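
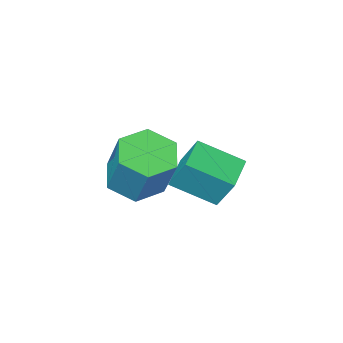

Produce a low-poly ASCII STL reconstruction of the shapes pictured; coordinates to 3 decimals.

solid 
facet normal -0.065 -0.490 -0.869
outer loop
vertex 3.253 -3.394 1.541
vertex 2.831 -2.809 1.243
vertex 3.608 -2.8 1.18
endloop
endfacet
facet normal 0.888 -0.426 0.173
outer loop
vertex 3.253 -3.394 1.541
vertex 3.608 -2.8 1.18
vertex 3.351 -2.655 2.854
endloop
endfacet
facet normal 0.888 -0.426 0.173
outer loop
vertex 3.351 -2.655 2.854
vertex 3.608 -2.8 1.18
vertex 3.706 -2.061 2.493
endloop
endfacet
facet normal 0.065 0.489 0.870
outer loop
vertex 3.351 -2.655 2.854
vertex 3.706 -2.061 2.493
vertex 2.929 -2.071 2.557
endloop
endfacet
facet normal -0.065 -0.489 -0.870
outer loop
vertex 3.608 -2.8 1.18
vertex 2.831 -2.809 1.243
vertex 3.186 -2.216 0.883
endloop
endfacet
facet normal 0.838 0.446 -0.314
outer loop
vertex 3.608 -2.8 1.18
vertex 3.186 -2.216 0.883
vertex 3.706 -2.061 2.493
endloop
endfacet
facet normal 0.838 0.446 -0.314
outer loop
vertex 3.706 -2.061 2.493
vertex 3.186 -2.216 0.883
vertex 3.284 -1.477 2.196
endloop
endfacet
facet normal 0.065 0.489 0.870
outer loop
vertex 3.706 -2.061 2.493
vertex 3.284 -1.477 2.196
vertex 2.929 -2.071 2.557
endloop
endfacet
facet normal -0.065 -0.489 -0.870
outer loop
vertex 3.186 -2.216 0.883
vertex 2.831 -2.809 1.243
vertex 2.409 -2.225 0.946
endloop
endfacet
facet normal -0.050 0.872 -0.487
outer loop
vertex 3.186 -2.216 0.883
vertex 2.409 -2.225 0.946
vertex 3.284 -1.477 2.196
endloop
endfacet
facet normal -0.050 0.872 -0.487
outer loop
vertex 3.284 -1.477 2.196
vertex 2.409 -2.225 0.946
vertex 2.507 -1.486 2.259
endloop
endfacet
facet normal 0.065 0.490 0.869
outer loop
vertex 3.284 -1.477 2.196
vertex 2.507 -1.486 2.259
vertex 2.929 -2.071 2.557
endloop
endfacet
facet normal -0.065 -0.489 -0.870
outer loop
vertex 2.409 -2.225 0.946
vertex 2.831 -2.809 1.243
vertex 2.054 -2.819 1.307
endloop
endfacet
facet normal -0.888 0.426 -0.173
outer loop
vertex 2.409 -2.225 0.946
vertex 2.054 -2.819 1.307
vertex 2.507 -1.486 2.259
endloop
endfacet
facet normal -0.888 0.426 -0.173
outer loop
vertex 2.507 -1.486 2.259
vertex 2.054 -2.819 1.307
vertex 2.152 -2.08 2.62
endloop
endfacet
facet normal 0.065 0.490 0.869
outer loop
vertex 2.507 -1.486 2.259
vertex 2.152 -2.08 2.62
vertex 2.929 -2.071 2.557
endloop
endfacet
facet normal -0.065 -0.489 -0.870
outer loop
vertex 2.054 -2.819 1.307
vertex 2.831 -2.809 1.243
vertex 2.476 -3.403 1.604
endloop
endfacet
facet normal -0.838 -0.446 0.314
outer loop
vertex 2.054 -2.819 1.307
vertex 2.476 -3.403 1.604
vertex 2.152 -2.08 2.62
endloop
endfacet
facet normal -0.838 -0.446 0.314
outer loop
vertex 2.152 -2.08 2.62
vertex 2.476 -3.403 1.604
vertex 2.574 -2.664 2.917
endloop
endfacet
facet normal 0.065 0.489 0.870
outer loop
vertex 2.152 -2.08 2.62
vertex 2.574 -2.664 2.917
vertex 2.929 -2.071 2.557
endloop
endfacet
facet normal -0.065 -0.490 -0.869
outer loop
vertex 2.476 -3.403 1.604
vertex 2.831 -2.809 1.243
vertex 3.253 -3.394 1.541
endloop
endfacet
facet normal 0.050 -0.872 0.487
outer loop
vertex 2.476 -3.403 1.604
vertex 3.253 -3.394 1.541
vertex 2.574 -2.664 2.917
endloop
endfacet
facet normal 0.050 -0.872 0.487
outer loop
vertex 2.574 -2.664 2.917
vertex 3.253 -3.394 1.541
vertex 3.351 -2.655 2.854
endloop
endfacet
facet normal 0.065 0.489 0.870
outer loop
vertex 2.574 -2.664 2.917
vertex 3.351 -2.655 2.854
vertex 2.929 -2.071 2.557
endloop
endfacet
facet normal -0.742 -0.628 0.235
outer loop
vertex 0.606 -3.589 1.321
vertex -0.274 -2.771 0.728
vertex 0.757 -4.13 0.352
endloop
endfacet
facet normal 0.657 -0.610 0.443
outer loop
vertex 1.514 -3.489 0.112
vertex 0.606 -3.589 1.321
vertex 0.757 -4.13 0.352
endloop
endfacet
facet normal -0.742 -0.628 0.234
outer loop
vertex 0.757 -4.13 0.352
vertex -0.274 -2.771 0.728
vertex -0.123 -3.311 -0.242
endloop
endfacet
facet normal 0.135 -0.483 -0.865
outer loop
vertex -0.123 -3.311 -0.242
vertex 1.514 -3.489 0.112
vertex 0.757 -4.13 0.352
endloop
endfacet
facet normal -0.134 0.483 0.865
outer loop
vertex 0.606 -3.589 1.321
vertex 0.483 -2.13 0.488
vertex -0.274 -2.771 0.728
endloop
endfacet
facet normal 0.656 -0.611 0.442
outer loop
vertex 1.363 -2.949 1.082
vertex 0.606 -3.589 1.321
vertex 1.514 -3.489 0.112
endloop
endfacet
facet normal -0.135 0.483 0.865
outer loop
vertex 1.363 -2.949 1.082
vertex 0.483 -2.13 0.488
vertex 0.606 -3.589 1.321
endloop
endfacet
facet normal -0.657 0.610 -0.442
outer loop
vertex -0.274 -2.771 0.728
vertex 0.483 -2.13 0.488
vertex -0.123 -3.311 -0.242
endloop
endfacet
facet normal 0.135 -0.483 -0.865
outer loop
vertex 0.634 -2.671 -0.481
vertex 1.514 -3.489 0.112
vertex -0.123 -3.311 -0.242
endloop
endfacet
facet normal -0.656 0.611 -0.443
outer loop
vertex -0.123 -3.311 -0.242
vertex 0.483 -2.13 0.488
vertex 0.634 -2.671 -0.481
endloop
endfacet
facet normal 0.742 0.628 -0.234
outer loop
vertex 0.634 -2.671 -0.481
vertex 1.363 -2.949 1.082
vertex 1.514 -3.489 0.112
endloop
endfacet
facet normal 0.742 0.628 -0.235
outer loop
vertex 0.483 -2.13 0.488
vertex 1.363 -2.949 1.082
vertex 0.634 -2.671 -0.481
endloop
endfacet

endsolid


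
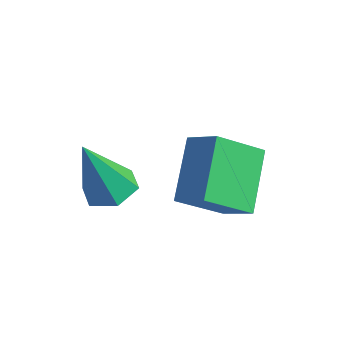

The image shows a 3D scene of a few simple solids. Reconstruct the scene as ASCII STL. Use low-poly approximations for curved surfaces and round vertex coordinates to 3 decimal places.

solid 
facet normal -0.018 0.394 -0.919
outer loop
vertex -2.988 -1.816 0.559
vertex -3.609 -2.284 0.371
vertex -3.735 -1.559 0.684
endloop
endfacet
facet normal 0.345 0.695 0.631
outer loop
vertex -2.988 -1.816 0.559
vertex -3.735 -1.559 0.684
vertex -3.571 -3.116 2.309
endloop
endfacet
facet normal -0.018 0.394 -0.919
outer loop
vertex -3.735 -1.559 0.684
vertex -3.609 -2.284 0.371
vertex -4.356 -2.026 0.496
endloop
endfacet
facet normal -0.592 0.551 0.588
outer loop
vertex -3.735 -1.559 0.684
vertex -4.356 -2.026 0.496
vertex -3.571 -3.116 2.309
endloop
endfacet
facet normal -0.017 0.395 -0.919
outer loop
vertex -4.356 -2.026 0.496
vertex -3.609 -2.284 0.371
vertex -4.23 -2.751 0.182
endloop
endfacet
facet normal -0.932 -0.267 0.243
outer loop
vertex -4.356 -2.026 0.496
vertex -4.23 -2.751 0.182
vertex -3.571 -3.116 2.309
endloop
endfacet
facet normal -0.017 0.395 -0.919
outer loop
vertex -4.23 -2.751 0.182
vertex -3.609 -2.284 0.371
vertex -3.483 -3.009 0.057
endloop
endfacet
facet normal -0.335 -0.941 -0.058
outer loop
vertex -4.23 -2.751 0.182
vertex -3.483 -3.009 0.057
vertex -3.571 -3.116 2.309
endloop
endfacet
facet normal -0.017 0.395 -0.919
outer loop
vertex -3.483 -3.009 0.057
vertex -3.609 -2.284 0.371
vertex -2.862 -2.542 0.246
endloop
endfacet
facet normal 0.604 -0.797 -0.014
outer loop
vertex -3.483 -3.009 0.057
vertex -2.862 -2.542 0.246
vertex -3.571 -3.116 2.309
endloop
endfacet
facet normal -0.018 0.393 -0.919
outer loop
vertex -2.862 -2.542 0.246
vertex -3.609 -2.284 0.371
vertex -2.988 -1.816 0.559
endloop
endfacet
facet normal 0.944 0.021 0.330
outer loop
vertex -2.862 -2.542 0.246
vertex -2.988 -1.816 0.559
vertex -3.571 -3.116 2.309
endloop
endfacet
facet normal -0.865 -0.225 -0.448
outer loop
vertex -2.201 -0.874 2.567
vertex -2.057 0.512 1.593
vertex -1.217 -1.936 1.202
endloop
endfacet
facet normal -0.085 -0.815 0.573
outer loop
vertex -0.283 -1.692 1.687
vertex -2.201 -0.874 2.567
vertex -1.217 -1.936 1.202
endloop
endfacet
facet normal -0.865 -0.225 -0.448
outer loop
vertex -1.217 -1.936 1.202
vertex -2.057 0.512 1.593
vertex -1.073 -0.55 0.228
endloop
endfacet
facet normal 0.495 -0.533 -0.686
outer loop
vertex -1.073 -0.55 0.228
vertex -0.283 -1.692 1.687
vertex -1.217 -1.936 1.202
endloop
endfacet
facet normal -0.495 0.533 0.686
outer loop
vertex -2.201 -0.874 2.567
vertex -1.123 0.756 2.078
vertex -2.057 0.512 1.593
endloop
endfacet
facet normal -0.085 -0.815 0.573
outer loop
vertex -1.267 -0.63 3.052
vertex -2.201 -0.874 2.567
vertex -0.283 -1.692 1.687
endloop
endfacet
facet normal -0.495 0.533 0.686
outer loop
vertex -1.267 -0.63 3.052
vertex -1.123 0.756 2.078
vertex -2.201 -0.874 2.567
endloop
endfacet
facet normal 0.085 0.815 -0.573
outer loop
vertex -2.057 0.512 1.593
vertex -1.123 0.756 2.078
vertex -1.073 -0.55 0.228
endloop
endfacet
facet normal 0.495 -0.533 -0.686
outer loop
vertex -0.139 -0.306 0.713
vertex -0.283 -1.692 1.687
vertex -1.073 -0.55 0.228
endloop
endfacet
facet normal 0.085 0.815 -0.573
outer loop
vertex -1.073 -0.55 0.228
vertex -1.123 0.756 2.078
vertex -0.139 -0.306 0.713
endloop
endfacet
facet normal 0.865 0.225 0.448
outer loop
vertex -0.139 -0.306 0.713
vertex -1.267 -0.63 3.052
vertex -0.283 -1.692 1.687
endloop
endfacet
facet normal 0.865 0.225 0.448
outer loop
vertex -1.123 0.756 2.078
vertex -1.267 -0.63 3.052
vertex -0.139 -0.306 0.713
endloop
endfacet

endsolid


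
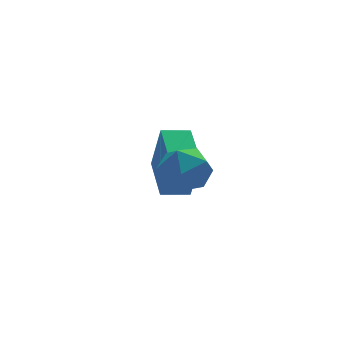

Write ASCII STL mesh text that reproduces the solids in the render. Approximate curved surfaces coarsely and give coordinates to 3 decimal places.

solid 
facet normal -0.715 0.699 -0.025
outer loop
vertex 1.46 0.774 0.279
vertex 0.995 0.328 1.11
vertex 1.721 1.075 1.252
endloop
endfacet
facet normal -0.097 0.958 -0.270
outer loop
vertex 1.46 0.774 0.279
vertex 1.721 1.075 1.252
vertex 2.468 0.945 0.524
endloop
endfacet
facet normal 0.106 0.556 -0.825
outer loop
vertex 1.46 0.774 0.279
vertex 2.468 0.945 0.524
vertex 2.204 0.117 -0.068
endloop
endfacet
facet normal -0.387 0.049 -0.921
outer loop
vertex 1.46 0.774 0.279
vertex 2.204 0.117 -0.068
vertex 1.294 -0.264 0.294
endloop
endfacet
facet normal -0.894 0.137 -0.427
outer loop
vertex 1.46 0.774 0.279
vertex 1.294 -0.264 0.294
vertex 0.995 0.328 1.11
endloop
endfacet
facet normal 0.393 0.887 0.245
outer loop
vertex 2.468 0.945 0.524
vertex 1.721 1.075 1.252
vertex 2.626 0.604 1.506
endloop
endfacet
facet normal -0.607 0.468 0.642
outer loop
vertex 1.721 1.075 1.252
vertex 0.995 0.328 1.11
vertex 1.716 0.223 1.868
endloop
endfacet
facet normal -0.897 -0.441 -0.009
outer loop
vertex 0.995 0.328 1.11
vertex 1.294 -0.264 0.294
vertex 1.452 -0.605 1.276
endloop
endfacet
facet normal -0.077 -0.584 -0.808
outer loop
vertex 1.294 -0.264 0.294
vertex 2.204 0.117 -0.068
vertex 2.199 -0.735 0.548
endloop
endfacet
facet normal 0.720 0.237 -0.652
outer loop
vertex 2.204 0.117 -0.068
vertex 2.468 0.945 0.524
vertex 2.925 0.012 0.69
endloop
endfacet
facet normal 0.387 -0.049 0.921
outer loop
vertex 2.46 -0.434 1.521
vertex 2.626 0.604 1.506
vertex 1.716 0.223 1.868
endloop
endfacet
facet normal -0.106 -0.556 0.825
outer loop
vertex 2.46 -0.434 1.521
vertex 1.716 0.223 1.868
vertex 1.452 -0.605 1.276
endloop
endfacet
facet normal 0.097 -0.958 0.270
outer loop
vertex 2.46 -0.434 1.521
vertex 1.452 -0.605 1.276
vertex 2.199 -0.735 0.548
endloop
endfacet
facet normal 0.715 -0.699 0.025
outer loop
vertex 2.46 -0.434 1.521
vertex 2.199 -0.735 0.548
vertex 2.925 0.012 0.69
endloop
endfacet
facet normal 0.894 -0.137 0.427
outer loop
vertex 2.46 -0.434 1.521
vertex 2.925 0.012 0.69
vertex 2.626 0.604 1.506
endloop
endfacet
facet normal 0.077 0.584 0.808
outer loop
vertex 1.716 0.223 1.868
vertex 2.626 0.604 1.506
vertex 1.721 1.075 1.252
endloop
endfacet
facet normal -0.720 -0.237 0.652
outer loop
vertex 1.452 -0.605 1.276
vertex 1.716 0.223 1.868
vertex 0.995 0.328 1.11
endloop
endfacet
facet normal -0.393 -0.887 -0.245
outer loop
vertex 2.199 -0.735 0.548
vertex 1.452 -0.605 1.276
vertex 1.294 -0.264 0.294
endloop
endfacet
facet normal 0.607 -0.468 -0.642
outer loop
vertex 2.925 0.012 0.69
vertex 2.199 -0.735 0.548
vertex 2.204 0.117 -0.068
endloop
endfacet
facet normal 0.897 0.441 0.009
outer loop
vertex 2.626 0.604 1.506
vertex 2.925 0.012 0.69
vertex 2.468 0.945 0.524
endloop
endfacet
facet normal -0.961 0.242 0.135
outer loop
vertex 2.637 2.665 -0.319
vertex 3.15 4.481 0.083
vertex 2.483 3.142 -2.276
endloop
endfacet
facet normal -0.266 -0.941 -0.209
outer loop
vertex 3.53 2.879 -2.423
vertex 2.637 2.665 -0.319
vertex 2.483 3.142 -2.276
endloop
endfacet
facet normal -0.961 0.241 0.135
outer loop
vertex 2.483 3.142 -2.276
vertex 3.15 4.481 0.083
vertex 2.995 4.958 -1.874
endloop
endfacet
facet normal -0.077 0.236 -0.969
outer loop
vertex 2.995 4.958 -1.874
vertex 3.53 2.879 -2.423
vertex 2.483 3.142 -2.276
endloop
endfacet
facet normal 0.077 -0.236 0.969
outer loop
vertex 2.637 2.665 -0.319
vertex 4.197 4.218 -0.064
vertex 3.15 4.481 0.083
endloop
endfacet
facet normal -0.265 -0.941 -0.208
outer loop
vertex 3.685 2.402 -0.466
vertex 2.637 2.665 -0.319
vertex 3.53 2.879 -2.423
endloop
endfacet
facet normal 0.077 -0.236 0.969
outer loop
vertex 3.685 2.402 -0.466
vertex 4.197 4.218 -0.064
vertex 2.637 2.665 -0.319
endloop
endfacet
facet normal 0.266 0.941 0.208
outer loop
vertex 3.15 4.481 0.083
vertex 4.197 4.218 -0.064
vertex 2.995 4.958 -1.874
endloop
endfacet
facet normal -0.077 0.236 -0.969
outer loop
vertex 4.043 4.695 -2.021
vertex 3.53 2.879 -2.423
vertex 2.995 4.958 -1.874
endloop
endfacet
facet normal 0.265 0.941 0.209
outer loop
vertex 2.995 4.958 -1.874
vertex 4.197 4.218 -0.064
vertex 4.043 4.695 -2.021
endloop
endfacet
facet normal 0.961 -0.242 -0.135
outer loop
vertex 4.043 4.695 -2.021
vertex 3.685 2.402 -0.466
vertex 3.53 2.879 -2.423
endloop
endfacet
facet normal 0.961 -0.241 -0.134
outer loop
vertex 4.197 4.218 -0.064
vertex 3.685 2.402 -0.466
vertex 4.043 4.695 -2.021
endloop
endfacet

endsolid


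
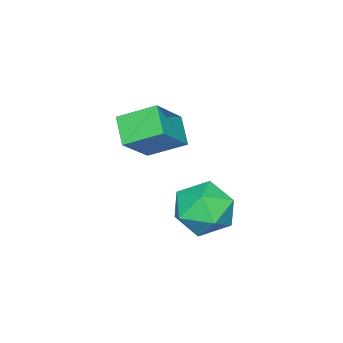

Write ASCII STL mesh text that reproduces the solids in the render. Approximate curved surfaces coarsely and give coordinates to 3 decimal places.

solid 
facet normal -0.769 0.375 0.517
outer loop
vertex -4.757 2.044 -1.312
vertex -4.311 1.622 -0.343
vertex -4.031 2.677 -0.691
endloop
endfacet
facet normal -0.629 0.776 -0.056
outer loop
vertex -4.757 2.044 -1.312
vertex -4.031 2.677 -0.691
vertex -3.947 2.663 -1.834
endloop
endfacet
facet normal -0.684 0.360 -0.634
outer loop
vertex -4.757 2.044 -1.312
vertex -3.947 2.663 -1.834
vertex -4.174 1.599 -2.193
endloop
endfacet
facet normal -0.859 -0.297 -0.418
outer loop
vertex -4.757 2.044 -1.312
vertex -4.174 1.599 -2.193
vertex -4.4 0.955 -1.272
endloop
endfacet
facet normal -0.911 -0.288 0.294
outer loop
vertex -4.757 2.044 -1.312
vertex -4.4 0.955 -1.272
vertex -4.311 1.622 -0.343
endloop
endfacet
facet normal 0.046 0.999 -0.009
outer loop
vertex -3.947 2.663 -1.834
vertex -4.031 2.677 -0.691
vertex -3.0 2.625 -1.188
endloop
endfacet
facet normal -0.180 0.351 0.919
outer loop
vertex -4.031 2.677 -0.691
vertex -4.311 1.622 -0.343
vertex -3.226 1.981 -0.267
endloop
endfacet
facet normal -0.409 -0.722 0.558
outer loop
vertex -4.311 1.622 -0.343
vertex -4.4 0.955 -1.272
vertex -3.453 0.917 -0.626
endloop
endfacet
facet normal -0.324 -0.736 -0.594
outer loop
vertex -4.4 0.955 -1.272
vertex -4.174 1.599 -2.193
vertex -3.369 0.903 -1.769
endloop
endfacet
facet normal -0.042 0.327 -0.944
outer loop
vertex -4.174 1.599 -2.193
vertex -3.947 2.663 -1.834
vertex -3.089 1.958 -2.117
endloop
endfacet
facet normal 0.859 0.297 0.418
outer loop
vertex -2.643 1.536 -1.148
vertex -3.0 2.625 -1.188
vertex -3.226 1.981 -0.267
endloop
endfacet
facet normal 0.684 -0.360 0.634
outer loop
vertex -2.643 1.536 -1.148
vertex -3.226 1.981 -0.267
vertex -3.453 0.917 -0.626
endloop
endfacet
facet normal 0.629 -0.776 0.056
outer loop
vertex -2.643 1.536 -1.148
vertex -3.453 0.917 -0.626
vertex -3.369 0.903 -1.769
endloop
endfacet
facet normal 0.769 -0.375 -0.517
outer loop
vertex -2.643 1.536 -1.148
vertex -3.369 0.903 -1.769
vertex -3.089 1.958 -2.117
endloop
endfacet
facet normal 0.911 0.288 -0.294
outer loop
vertex -2.643 1.536 -1.148
vertex -3.089 1.958 -2.117
vertex -3.0 2.625 -1.188
endloop
endfacet
facet normal 0.324 0.736 0.594
outer loop
vertex -3.226 1.981 -0.267
vertex -3.0 2.625 -1.188
vertex -4.031 2.677 -0.691
endloop
endfacet
facet normal 0.042 -0.327 0.944
outer loop
vertex -3.453 0.917 -0.626
vertex -3.226 1.981 -0.267
vertex -4.311 1.622 -0.343
endloop
endfacet
facet normal -0.046 -0.999 0.009
outer loop
vertex -3.369 0.903 -1.769
vertex -3.453 0.917 -0.626
vertex -4.4 0.955 -1.272
endloop
endfacet
facet normal 0.180 -0.351 -0.919
outer loop
vertex -3.089 1.958 -2.117
vertex -3.369 0.903 -1.769
vertex -4.174 1.599 -2.193
endloop
endfacet
facet normal 0.409 0.722 -0.558
outer loop
vertex -3.0 2.625 -1.188
vertex -3.089 1.958 -2.117
vertex -3.947 2.663 -1.834
endloop
endfacet
facet normal -0.564 -0.582 0.586
outer loop
vertex -3.531 0.135 3.078
vertex -4.835 0.197 1.883
vertex -2.991 -1.043 2.428
endloop
endfacet
facet normal 0.737 -0.035 0.675
outer loop
vertex -2.325 -0.357 1.737
vertex -3.531 0.135 3.078
vertex -2.991 -1.043 2.428
endloop
endfacet
facet normal -0.564 -0.582 0.586
outer loop
vertex -2.991 -1.043 2.428
vertex -4.835 0.197 1.883
vertex -4.295 -0.981 1.233
endloop
endfacet
facet normal 0.372 -0.813 -0.448
outer loop
vertex -4.295 -0.981 1.233
vertex -2.325 -0.357 1.737
vertex -2.991 -1.043 2.428
endloop
endfacet
facet normal -0.372 0.813 0.448
outer loop
vertex -3.531 0.135 3.078
vertex -4.169 0.883 1.192
vertex -4.835 0.197 1.883
endloop
endfacet
facet normal 0.737 -0.035 0.675
outer loop
vertex -2.865 0.821 2.387
vertex -3.531 0.135 3.078
vertex -2.325 -0.357 1.737
endloop
endfacet
facet normal -0.372 0.813 0.448
outer loop
vertex -2.865 0.821 2.387
vertex -4.169 0.883 1.192
vertex -3.531 0.135 3.078
endloop
endfacet
facet normal -0.737 0.035 -0.675
outer loop
vertex -4.835 0.197 1.883
vertex -4.169 0.883 1.192
vertex -4.295 -0.981 1.233
endloop
endfacet
facet normal 0.372 -0.813 -0.448
outer loop
vertex -3.629 -0.295 0.542
vertex -2.325 -0.357 1.737
vertex -4.295 -0.981 1.233
endloop
endfacet
facet normal -0.737 0.035 -0.675
outer loop
vertex -4.295 -0.981 1.233
vertex -4.169 0.883 1.192
vertex -3.629 -0.295 0.542
endloop
endfacet
facet normal 0.564 0.582 -0.586
outer loop
vertex -3.629 -0.295 0.542
vertex -2.865 0.821 2.387
vertex -2.325 -0.357 1.737
endloop
endfacet
facet normal 0.564 0.582 -0.586
outer loop
vertex -4.169 0.883 1.192
vertex -2.865 0.821 2.387
vertex -3.629 -0.295 0.542
endloop
endfacet

endsolid


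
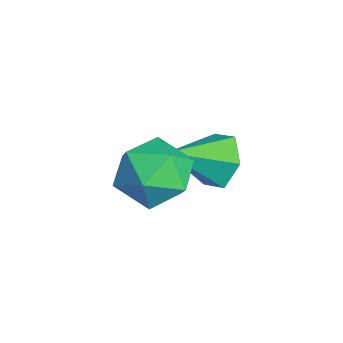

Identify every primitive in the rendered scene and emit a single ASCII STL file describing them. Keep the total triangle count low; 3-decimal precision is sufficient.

solid 
facet normal -0.426 0.810 -0.402
outer loop
vertex 1.807 3.208 -0.737
vertex 0.768 2.906 -0.245
vertex 1.527 3.6 0.349
endloop
endfacet
facet normal 0.265 0.927 -0.266
outer loop
vertex 1.807 3.208 -0.737
vertex 1.527 3.6 0.349
vertex 2.629 3.219 0.12
endloop
endfacet
facet normal 0.645 0.441 -0.624
outer loop
vertex 1.807 3.208 -0.737
vertex 2.629 3.219 0.12
vertex 2.551 2.29 -0.616
endloop
endfacet
facet normal 0.189 0.024 -0.982
outer loop
vertex 1.807 3.208 -0.737
vertex 2.551 2.29 -0.616
vertex 1.401 2.096 -0.842
endloop
endfacet
facet normal -0.473 0.252 -0.844
outer loop
vertex 1.807 3.208 -0.737
vertex 1.401 2.096 -0.842
vertex 0.768 2.906 -0.245
endloop
endfacet
facet normal 0.374 0.821 0.431
outer loop
vertex 2.629 3.219 0.12
vertex 1.527 3.6 0.349
vertex 2.099 2.924 1.142
endloop
endfacet
facet normal -0.745 0.633 0.212
outer loop
vertex 1.527 3.6 0.349
vertex 0.768 2.906 -0.245
vertex 0.949 2.73 0.916
endloop
endfacet
facet normal -0.821 -0.270 -0.504
outer loop
vertex 0.768 2.906 -0.245
vertex 1.401 2.096 -0.842
vertex 0.871 1.801 0.18
endloop
endfacet
facet normal 0.251 -0.640 -0.726
outer loop
vertex 1.401 2.096 -0.842
vertex 2.551 2.29 -0.616
vertex 1.973 1.42 -0.049
endloop
endfacet
facet normal 0.988 0.035 -0.149
outer loop
vertex 2.551 2.29 -0.616
vertex 2.629 3.219 0.12
vertex 2.732 2.114 0.545
endloop
endfacet
facet normal -0.189 -0.024 0.982
outer loop
vertex 1.693 1.812 1.037
vertex 2.099 2.924 1.142
vertex 0.949 2.73 0.916
endloop
endfacet
facet normal -0.645 -0.441 0.624
outer loop
vertex 1.693 1.812 1.037
vertex 0.949 2.73 0.916
vertex 0.871 1.801 0.18
endloop
endfacet
facet normal -0.265 -0.927 0.266
outer loop
vertex 1.693 1.812 1.037
vertex 0.871 1.801 0.18
vertex 1.973 1.42 -0.049
endloop
endfacet
facet normal 0.426 -0.810 0.402
outer loop
vertex 1.693 1.812 1.037
vertex 1.973 1.42 -0.049
vertex 2.732 2.114 0.545
endloop
endfacet
facet normal 0.473 -0.252 0.844
outer loop
vertex 1.693 1.812 1.037
vertex 2.732 2.114 0.545
vertex 2.099 2.924 1.142
endloop
endfacet
facet normal -0.251 0.640 0.726
outer loop
vertex 0.949 2.73 0.916
vertex 2.099 2.924 1.142
vertex 1.527 3.6 0.349
endloop
endfacet
facet normal -0.988 -0.035 0.149
outer loop
vertex 0.871 1.801 0.18
vertex 0.949 2.73 0.916
vertex 0.768 2.906 -0.245
endloop
endfacet
facet normal -0.374 -0.821 -0.431
outer loop
vertex 1.973 1.42 -0.049
vertex 0.871 1.801 0.18
vertex 1.401 2.096 -0.842
endloop
endfacet
facet normal 0.745 -0.633 -0.212
outer loop
vertex 2.732 2.114 0.545
vertex 1.973 1.42 -0.049
vertex 2.551 2.29 -0.616
endloop
endfacet
facet normal 0.821 0.270 0.504
outer loop
vertex 2.099 2.924 1.142
vertex 2.732 2.114 0.545
vertex 2.629 3.219 0.12
endloop
endfacet
facet normal -0.216 0.854 -0.474
outer loop
vertex 0.051 4.661 -2.239
vertex -0.845 4.668 -1.817
vertex -0.082 5.111 -1.367
endloop
endfacet
facet normal 0.966 -0.138 0.218
outer loop
vertex 0.051 4.661 -2.239
vertex -0.082 5.111 -1.367
vertex -0.455 3.132 -0.963
endloop
endfacet
facet normal -0.216 0.853 -0.474
outer loop
vertex -0.082 5.111 -1.367
vertex -0.845 4.668 -1.817
vertex -0.978 5.119 -0.945
endloop
endfacet
facet normal 0.425 0.104 0.899
outer loop
vertex -0.082 5.111 -1.367
vertex -0.978 5.119 -0.945
vertex -0.455 3.132 -0.963
endloop
endfacet
facet normal -0.217 0.853 -0.474
outer loop
vertex -0.978 5.119 -0.945
vertex -0.845 4.668 -1.817
vertex -1.74 4.675 -1.395
endloop
endfacet
facet normal -0.449 -0.126 0.885
outer loop
vertex -0.978 5.119 -0.945
vertex -1.74 4.675 -1.395
vertex -0.455 3.132 -0.963
endloop
endfacet
facet normal -0.217 0.854 -0.474
outer loop
vertex -1.74 4.675 -1.395
vertex -0.845 4.668 -1.817
vertex -1.607 4.225 -2.267
endloop
endfacet
facet normal -0.780 -0.597 0.189
outer loop
vertex -1.74 4.675 -1.395
vertex -1.607 4.225 -2.267
vertex -0.455 3.132 -0.963
endloop
endfacet
facet normal -0.216 0.853 -0.475
outer loop
vertex -1.607 4.225 -2.267
vertex -0.845 4.668 -1.817
vertex -0.712 4.217 -2.688
endloop
endfacet
facet normal -0.239 -0.838 -0.491
outer loop
vertex -1.607 4.225 -2.267
vertex -0.712 4.217 -2.688
vertex -0.455 3.132 -0.963
endloop
endfacet
facet normal -0.217 0.853 -0.475
outer loop
vertex -0.712 4.217 -2.688
vertex -0.845 4.668 -1.817
vertex 0.051 4.661 -2.239
endloop
endfacet
facet normal 0.635 -0.608 -0.477
outer loop
vertex -0.712 4.217 -2.688
vertex 0.051 4.661 -2.239
vertex -0.455 3.132 -0.963
endloop
endfacet

endsolid


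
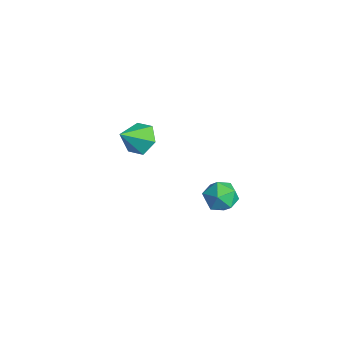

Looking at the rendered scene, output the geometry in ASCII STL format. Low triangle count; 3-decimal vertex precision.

solid 
facet normal -0.230 0.752 -0.618
outer loop
vertex -1.759 -2.244 2.022
vertex -2.602 -2.716 1.762
vertex -2.602 -2.081 2.535
endloop
endfacet
facet normal 0.537 0.199 0.820
outer loop
vertex -1.759 -2.244 2.022
vertex -2.602 -2.081 2.535
vertex -2.238 -3.904 2.738
endloop
endfacet
facet normal -0.230 0.752 -0.618
outer loop
vertex -2.602 -2.081 2.535
vertex -2.602 -2.716 1.762
vertex -3.445 -2.553 2.275
endloop
endfacet
facet normal -0.316 0.042 0.948
outer loop
vertex -2.602 -2.081 2.535
vertex -3.445 -2.553 2.275
vertex -2.238 -3.904 2.738
endloop
endfacet
facet normal -0.230 0.752 -0.617
outer loop
vertex -3.445 -2.553 2.275
vertex -2.602 -2.716 1.762
vertex -3.445 -3.187 1.502
endloop
endfacet
facet normal -0.743 -0.518 0.425
outer loop
vertex -3.445 -2.553 2.275
vertex -3.445 -3.187 1.502
vertex -2.238 -3.904 2.738
endloop
endfacet
facet normal -0.230 0.752 -0.617
outer loop
vertex -3.445 -3.187 1.502
vertex -2.602 -2.716 1.762
vertex -2.602 -3.35 0.989
endloop
endfacet
facet normal -0.316 -0.921 -0.226
outer loop
vertex -3.445 -3.187 1.502
vertex -2.602 -3.35 0.989
vertex -2.238 -3.904 2.738
endloop
endfacet
facet normal -0.230 0.752 -0.617
outer loop
vertex -2.602 -3.35 0.989
vertex -2.602 -2.716 1.762
vertex -1.759 -2.879 1.249
endloop
endfacet
facet normal 0.537 -0.766 -0.354
outer loop
vertex -2.602 -3.35 0.989
vertex -1.759 -2.879 1.249
vertex -2.238 -3.904 2.738
endloop
endfacet
facet normal -0.230 0.752 -0.618
outer loop
vertex -1.759 -2.879 1.249
vertex -2.602 -2.716 1.762
vertex -1.759 -2.244 2.022
endloop
endfacet
facet normal 0.964 -0.205 0.169
outer loop
vertex -1.759 -2.879 1.249
vertex -1.759 -2.244 2.022
vertex -2.238 -3.904 2.738
endloop
endfacet
facet normal 0.081 0.949 0.305
outer loop
vertex 3.84 -0.203 1.661
vertex 3.154 -0.353 2.311
vertex 4.071 -0.505 2.539
endloop
endfacet
facet normal 0.705 0.707 0.057
outer loop
vertex 3.84 -0.203 1.661
vertex 4.071 -0.505 2.539
vertex 4.508 -0.879 1.775
endloop
endfacet
facet normal 0.609 0.498 -0.617
outer loop
vertex 3.84 -0.203 1.661
vertex 4.508 -0.879 1.775
vertex 3.862 -0.958 1.074
endloop
endfacet
facet normal -0.075 0.611 -0.788
outer loop
vertex 3.84 -0.203 1.661
vertex 3.862 -0.958 1.074
vertex 3.025 -0.634 1.405
endloop
endfacet
facet normal -0.402 0.889 -0.219
outer loop
vertex 3.84 -0.203 1.661
vertex 3.025 -0.634 1.405
vertex 3.154 -0.353 2.311
endloop
endfacet
facet normal 0.887 0.134 0.442
outer loop
vertex 4.508 -0.879 1.775
vertex 4.071 -0.505 2.539
vertex 4.235 -1.446 2.495
endloop
endfacet
facet normal -0.122 0.525 0.842
outer loop
vertex 4.071 -0.505 2.539
vertex 3.154 -0.353 2.311
vertex 3.398 -1.122 2.826
endloop
endfacet
facet normal -0.903 0.429 -0.005
outer loop
vertex 3.154 -0.353 2.311
vertex 3.025 -0.634 1.405
vertex 2.752 -1.201 2.125
endloop
endfacet
facet normal -0.375 -0.022 -0.927
outer loop
vertex 3.025 -0.634 1.405
vertex 3.862 -0.958 1.074
vertex 3.189 -1.575 1.361
endloop
endfacet
facet normal 0.731 -0.204 -0.651
outer loop
vertex 3.862 -0.958 1.074
vertex 4.508 -0.879 1.775
vertex 4.106 -1.727 1.589
endloop
endfacet
facet normal 0.075 -0.611 0.788
outer loop
vertex 3.42 -1.877 2.239
vertex 4.235 -1.446 2.495
vertex 3.398 -1.122 2.826
endloop
endfacet
facet normal -0.609 -0.498 0.617
outer loop
vertex 3.42 -1.877 2.239
vertex 3.398 -1.122 2.826
vertex 2.752 -1.201 2.125
endloop
endfacet
facet normal -0.705 -0.707 -0.057
outer loop
vertex 3.42 -1.877 2.239
vertex 2.752 -1.201 2.125
vertex 3.189 -1.575 1.361
endloop
endfacet
facet normal -0.081 -0.949 -0.305
outer loop
vertex 3.42 -1.877 2.239
vertex 3.189 -1.575 1.361
vertex 4.106 -1.727 1.589
endloop
endfacet
facet normal 0.402 -0.889 0.219
outer loop
vertex 3.42 -1.877 2.239
vertex 4.106 -1.727 1.589
vertex 4.235 -1.446 2.495
endloop
endfacet
facet normal 0.375 0.022 0.927
outer loop
vertex 3.398 -1.122 2.826
vertex 4.235 -1.446 2.495
vertex 4.071 -0.505 2.539
endloop
endfacet
facet normal -0.731 0.204 0.651
outer loop
vertex 2.752 -1.201 2.125
vertex 3.398 -1.122 2.826
vertex 3.154 -0.353 2.311
endloop
endfacet
facet normal -0.887 -0.134 -0.442
outer loop
vertex 3.189 -1.575 1.361
vertex 2.752 -1.201 2.125
vertex 3.025 -0.634 1.405
endloop
endfacet
facet normal 0.122 -0.525 -0.842
outer loop
vertex 4.106 -1.727 1.589
vertex 3.189 -1.575 1.361
vertex 3.862 -0.958 1.074
endloop
endfacet
facet normal 0.903 -0.429 0.005
outer loop
vertex 4.235 -1.446 2.495
vertex 4.106 -1.727 1.589
vertex 4.508 -0.879 1.775
endloop
endfacet

endsolid


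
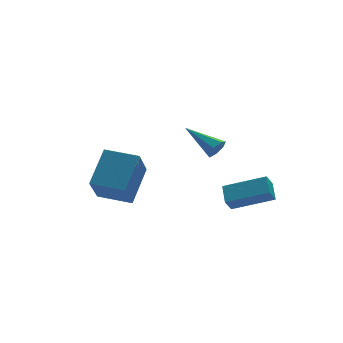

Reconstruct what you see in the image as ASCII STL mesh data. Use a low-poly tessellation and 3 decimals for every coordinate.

solid 
facet normal 0.446 -0.789 -0.422
outer loop
vertex 0.24 -3.209 0.742
vertex -0.217 -3.29 0.411
vertex 0.246 -2.973 0.307
endloop
endfacet
facet normal 0.742 0.585 0.327
outer loop
vertex 0.24 -3.209 0.742
vertex 0.246 -2.973 0.307
vertex -1.043 -1.83 1.189
endloop
endfacet
facet normal 0.447 -0.790 -0.419
outer loop
vertex 0.246 -2.973 0.307
vertex -0.217 -3.29 0.411
vertex -0.096 -2.977 -0.05
endloop
endfacet
facet normal 0.426 0.803 -0.417
outer loop
vertex 0.246 -2.973 0.307
vertex -0.096 -2.977 -0.05
vertex -1.043 -1.83 1.189
endloop
endfacet
facet normal 0.446 -0.791 -0.420
outer loop
vertex -0.096 -2.977 -0.05
vertex -0.217 -3.29 0.411
vertex -0.529 -3.216 -0.06
endloop
endfacet
facet normal -0.300 0.575 -0.761
outer loop
vertex -0.096 -2.977 -0.05
vertex -0.529 -3.216 -0.06
vertex -1.043 -1.83 1.189
endloop
endfacet
facet normal 0.448 -0.789 -0.420
outer loop
vertex -0.529 -3.216 -0.06
vertex -0.217 -3.29 0.411
vertex -0.726 -3.511 0.284
endloop
endfacet
facet normal -0.891 0.073 -0.448
outer loop
vertex -0.529 -3.216 -0.06
vertex -0.726 -3.511 0.284
vertex -1.043 -1.83 1.189
endloop
endfacet
facet normal 0.448 -0.789 -0.421
outer loop
vertex -0.726 -3.511 0.284
vertex -0.217 -3.29 0.411
vertex -0.54 -3.64 0.724
endloop
endfacet
facet normal -0.902 -0.324 0.286
outer loop
vertex -0.726 -3.511 0.284
vertex -0.54 -3.64 0.724
vertex -1.043 -1.83 1.189
endloop
endfacet
facet normal 0.447 -0.789 -0.421
outer loop
vertex -0.54 -3.64 0.724
vertex -0.217 -3.29 0.411
vertex -0.11 -3.505 0.928
endloop
endfacet
facet normal -0.323 -0.319 0.891
outer loop
vertex -0.54 -3.64 0.724
vertex -0.11 -3.505 0.928
vertex -1.043 -1.83 1.189
endloop
endfacet
facet normal 0.445 -0.791 -0.421
outer loop
vertex -0.11 -3.505 0.928
vertex -0.217 -3.29 0.411
vertex 0.24 -3.209 0.742
endloop
endfacet
facet normal 0.409 0.087 0.908
outer loop
vertex -0.11 -3.505 0.928
vertex 0.24 -3.209 0.742
vertex -1.043 -1.83 1.189
endloop
endfacet
facet normal -0.378 -0.509 0.773
outer loop
vertex -2.692 -0.63 -0.803
vertex -3.918 0.481 -0.67
vertex -3.853 -1.755 -2.111
endloop
endfacet
facet normal 0.739 -0.669 -0.080
outer loop
vertex -3.102 -0.741 -3.65
vertex -2.692 -0.63 -0.803
vertex -3.853 -1.755 -2.111
endloop
endfacet
facet normal -0.377 -0.509 0.773
outer loop
vertex -3.853 -1.755 -2.111
vertex -3.918 0.481 -0.67
vertex -5.08 -0.644 -1.978
endloop
endfacet
facet normal -0.558 -0.541 -0.629
outer loop
vertex -5.08 -0.644 -1.978
vertex -3.102 -0.741 -3.65
vertex -3.853 -1.755 -2.111
endloop
endfacet
facet normal 0.558 0.541 0.629
outer loop
vertex -2.692 -0.63 -0.803
vertex -3.167 1.495 -2.209
vertex -3.918 0.481 -0.67
endloop
endfacet
facet normal 0.738 -0.669 -0.080
outer loop
vertex -1.94 0.384 -2.342
vertex -2.692 -0.63 -0.803
vertex -3.102 -0.741 -3.65
endloop
endfacet
facet normal 0.558 0.541 0.629
outer loop
vertex -1.94 0.384 -2.342
vertex -3.167 1.495 -2.209
vertex -2.692 -0.63 -0.803
endloop
endfacet
facet normal -0.739 0.669 0.081
outer loop
vertex -3.918 0.481 -0.67
vertex -3.167 1.495 -2.209
vertex -5.08 -0.644 -1.978
endloop
endfacet
facet normal -0.558 -0.541 -0.629
outer loop
vertex -4.328 0.37 -3.517
vertex -3.102 -0.741 -3.65
vertex -5.08 -0.644 -1.978
endloop
endfacet
facet normal -0.739 0.669 0.080
outer loop
vertex -5.08 -0.644 -1.978
vertex -3.167 1.495 -2.209
vertex -4.328 0.37 -3.517
endloop
endfacet
facet normal 0.378 0.509 -0.773
outer loop
vertex -4.328 0.37 -3.517
vertex -1.94 0.384 -2.342
vertex -3.102 -0.741 -3.65
endloop
endfacet
facet normal 0.377 0.509 -0.773
outer loop
vertex -3.167 1.495 -2.209
vertex -1.94 0.384 -2.342
vertex -4.328 0.37 -3.517
endloop
endfacet
facet normal -0.815 0.459 -0.353
outer loop
vertex 0.159 -3.087 -2.09
vertex 0.575 -2.852 -2.744
vertex -0.118 -3.952 -2.576
endloop
endfacet
facet normal -0.513 -0.290 0.808
outer loop
vertex 1.545 -4.888 -1.856
vertex 0.159 -3.087 -2.09
vertex -0.118 -3.952 -2.576
endloop
endfacet
facet normal -0.815 0.459 -0.353
outer loop
vertex -0.118 -3.952 -2.576
vertex 0.575 -2.852 -2.744
vertex 0.298 -3.717 -3.23
endloop
endfacet
facet normal -0.268 -0.840 -0.472
outer loop
vertex 0.298 -3.717 -3.23
vertex 1.545 -4.888 -1.856
vertex -0.118 -3.952 -2.576
endloop
endfacet
facet normal 0.268 0.840 0.472
outer loop
vertex 0.159 -3.087 -2.09
vertex 2.238 -3.788 -2.024
vertex 0.575 -2.852 -2.744
endloop
endfacet
facet normal -0.513 -0.290 0.808
outer loop
vertex 1.822 -4.023 -1.37
vertex 0.159 -3.087 -2.09
vertex 1.545 -4.888 -1.856
endloop
endfacet
facet normal 0.268 0.840 0.472
outer loop
vertex 1.822 -4.023 -1.37
vertex 2.238 -3.788 -2.024
vertex 0.159 -3.087 -2.09
endloop
endfacet
facet normal 0.513 0.290 -0.808
outer loop
vertex 0.575 -2.852 -2.744
vertex 2.238 -3.788 -2.024
vertex 0.298 -3.717 -3.23
endloop
endfacet
facet normal -0.268 -0.840 -0.472
outer loop
vertex 1.961 -4.653 -2.51
vertex 1.545 -4.888 -1.856
vertex 0.298 -3.717 -3.23
endloop
endfacet
facet normal 0.513 0.290 -0.808
outer loop
vertex 0.298 -3.717 -3.23
vertex 2.238 -3.788 -2.024
vertex 1.961 -4.653 -2.51
endloop
endfacet
facet normal 0.815 -0.459 0.353
outer loop
vertex 1.961 -4.653 -2.51
vertex 1.822 -4.023 -1.37
vertex 1.545 -4.888 -1.856
endloop
endfacet
facet normal 0.815 -0.459 0.353
outer loop
vertex 2.238 -3.788 -2.024
vertex 1.822 -4.023 -1.37
vertex 1.961 -4.653 -2.51
endloop
endfacet

endsolid


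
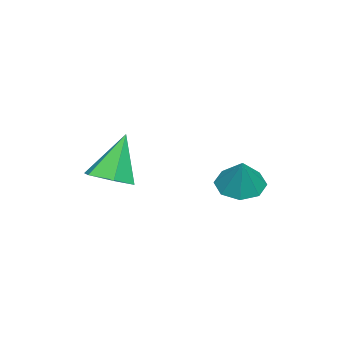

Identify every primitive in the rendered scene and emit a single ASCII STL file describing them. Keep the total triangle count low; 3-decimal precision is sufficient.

solid 
facet normal 0.375 -0.155 -0.914
outer loop
vertex 3.329 -1.795 1.885
vertex 2.627 -1.362 1.524
vertex 3.369 -0.906 1.751
endloop
endfacet
facet normal 0.722 0.071 0.688
outer loop
vertex 3.329 -1.795 1.885
vertex 3.369 -0.906 1.751
vertex 1.893 -1.058 3.316
endloop
endfacet
facet normal 0.375 -0.156 -0.914
outer loop
vertex 3.369 -0.906 1.751
vertex 2.627 -1.362 1.524
vertex 2.667 -0.474 1.389
endloop
endfacet
facet normal 0.327 0.860 0.392
outer loop
vertex 3.369 -0.906 1.751
vertex 2.667 -0.474 1.389
vertex 1.893 -1.058 3.316
endloop
endfacet
facet normal 0.374 -0.156 -0.914
outer loop
vertex 2.667 -0.474 1.389
vertex 2.627 -1.362 1.524
vertex 1.925 -0.93 1.163
endloop
endfacet
facet normal -0.532 0.845 0.042
outer loop
vertex 2.667 -0.474 1.389
vertex 1.925 -0.93 1.163
vertex 1.893 -1.058 3.316
endloop
endfacet
facet normal 0.374 -0.156 -0.914
outer loop
vertex 1.925 -0.93 1.163
vertex 2.627 -1.362 1.524
vertex 1.885 -1.819 1.298
endloop
endfacet
facet normal -0.999 0.043 -0.012
outer loop
vertex 1.925 -0.93 1.163
vertex 1.885 -1.819 1.298
vertex 1.893 -1.058 3.316
endloop
endfacet
facet normal 0.374 -0.156 -0.914
outer loop
vertex 1.885 -1.819 1.298
vertex 2.627 -1.362 1.524
vertex 2.587 -2.251 1.659
endloop
endfacet
facet normal -0.604 -0.745 0.283
outer loop
vertex 1.885 -1.819 1.298
vertex 2.587 -2.251 1.659
vertex 1.893 -1.058 3.316
endloop
endfacet
facet normal 0.374 -0.156 -0.914
outer loop
vertex 2.587 -2.251 1.659
vertex 2.627 -1.362 1.524
vertex 3.329 -1.795 1.885
endloop
endfacet
facet normal 0.256 -0.730 0.633
outer loop
vertex 2.587 -2.251 1.659
vertex 3.329 -1.795 1.885
vertex 1.893 -1.058 3.316
endloop
endfacet
facet normal -0.492 -0.206 -0.846
outer loop
vertex -0.702 2.003 -0.181
vertex -1.44 1.78 0.303
vertex -1.122 2.547 -0.069
endloop
endfacet
facet normal 0.789 0.613 -0.019
outer loop
vertex -0.702 2.003 -0.181
vertex -1.122 2.547 -0.069
vertex -0.72 2.08 1.537
endloop
endfacet
facet normal -0.493 -0.206 -0.846
outer loop
vertex -1.122 2.547 -0.069
vertex -1.44 1.78 0.303
vertex -1.728 2.642 0.261
endloop
endfacet
facet normal 0.261 0.942 0.209
outer loop
vertex -1.122 2.547 -0.069
vertex -1.728 2.642 0.261
vertex -0.72 2.08 1.537
endloop
endfacet
facet normal -0.493 -0.206 -0.845
outer loop
vertex -1.728 2.642 0.261
vertex -1.44 1.78 0.303
vertex -2.165 2.232 0.616
endloop
endfacet
facet normal -0.276 0.780 0.561
outer loop
vertex -1.728 2.642 0.261
vertex -2.165 2.232 0.616
vertex -0.72 2.08 1.537
endloop
endfacet
facet normal -0.493 -0.205 -0.845
outer loop
vertex -2.165 2.232 0.616
vertex -1.44 1.78 0.303
vertex -2.177 1.557 0.787
endloop
endfacet
facet normal -0.508 0.220 0.833
outer loop
vertex -2.165 2.232 0.616
vertex -2.177 1.557 0.787
vertex -0.72 2.08 1.537
endloop
endfacet
facet normal -0.493 -0.206 -0.845
outer loop
vertex -2.177 1.557 0.787
vertex -1.44 1.78 0.303
vertex -1.757 1.012 0.675
endloop
endfacet
facet normal -0.298 -0.407 0.863
outer loop
vertex -2.177 1.557 0.787
vertex -1.757 1.012 0.675
vertex -0.72 2.08 1.537
endloop
endfacet
facet normal -0.493 -0.206 -0.845
outer loop
vertex -1.757 1.012 0.675
vertex -1.44 1.78 0.303
vertex -1.151 0.918 0.344
endloop
endfacet
facet normal 0.232 -0.737 0.634
outer loop
vertex -1.757 1.012 0.675
vertex -1.151 0.918 0.344
vertex -0.72 2.08 1.537
endloop
endfacet
facet normal -0.492 -0.205 -0.846
outer loop
vertex -1.151 0.918 0.344
vertex -1.44 1.78 0.303
vertex -0.714 1.328 -0.01
endloop
endfacet
facet normal 0.768 -0.575 0.282
outer loop
vertex -1.151 0.918 0.344
vertex -0.714 1.328 -0.01
vertex -0.72 2.08 1.537
endloop
endfacet
facet normal -0.493 -0.205 -0.846
outer loop
vertex -0.714 1.328 -0.01
vertex -1.44 1.78 0.303
vertex -0.702 2.003 -0.181
endloop
endfacet
facet normal 1.000 -0.015 0.011
outer loop
vertex -0.714 1.328 -0.01
vertex -0.702 2.003 -0.181
vertex -0.72 2.08 1.537
endloop
endfacet

endsolid


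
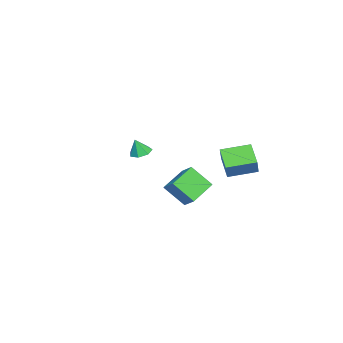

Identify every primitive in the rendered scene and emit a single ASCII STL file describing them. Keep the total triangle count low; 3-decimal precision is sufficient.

solid 
facet normal -0.742 -0.444 0.502
outer loop
vertex -3.139 2.534 2.101
vertex -3.856 4.079 2.406
vertex -3.761 2.443 1.102
endloop
endfacet
facet normal 0.414 -0.893 -0.176
outer loop
vertex -2.624 3.121 0.334
vertex -3.139 2.534 2.101
vertex -3.761 2.443 1.102
endloop
endfacet
facet normal -0.743 -0.443 0.502
outer loop
vertex -3.761 2.443 1.102
vertex -3.856 4.079 2.406
vertex -4.477 3.988 1.407
endloop
endfacet
facet normal -0.526 -0.077 -0.847
outer loop
vertex -4.477 3.988 1.407
vertex -2.624 3.121 0.334
vertex -3.761 2.443 1.102
endloop
endfacet
facet normal 0.526 0.077 0.847
outer loop
vertex -3.139 2.534 2.101
vertex -2.719 4.757 1.638
vertex -3.856 4.079 2.406
endloop
endfacet
facet normal 0.414 -0.893 -0.176
outer loop
vertex -2.003 3.212 1.333
vertex -3.139 2.534 2.101
vertex -2.624 3.121 0.334
endloop
endfacet
facet normal 0.527 0.077 0.847
outer loop
vertex -2.003 3.212 1.333
vertex -2.719 4.757 1.638
vertex -3.139 2.534 2.101
endloop
endfacet
facet normal -0.414 0.893 0.176
outer loop
vertex -3.856 4.079 2.406
vertex -2.719 4.757 1.638
vertex -4.477 3.988 1.407
endloop
endfacet
facet normal -0.526 -0.077 -0.847
outer loop
vertex -3.341 4.666 0.639
vertex -2.624 3.121 0.334
vertex -4.477 3.988 1.407
endloop
endfacet
facet normal -0.414 0.893 0.176
outer loop
vertex -4.477 3.988 1.407
vertex -2.719 4.757 1.638
vertex -3.341 4.666 0.639
endloop
endfacet
facet normal 0.742 0.444 -0.502
outer loop
vertex -3.341 4.666 0.639
vertex -2.003 3.212 1.333
vertex -2.624 3.121 0.334
endloop
endfacet
facet normal 0.742 0.443 -0.503
outer loop
vertex -2.719 4.757 1.638
vertex -2.003 3.212 1.333
vertex -3.341 4.666 0.639
endloop
endfacet
facet normal -0.490 -0.634 -0.599
outer loop
vertex 3.864 1.659 2.402
vertex 2.435 2.194 3.004
vertex 3.805 2.76 1.285
endloop
endfacet
facet normal 0.871 -0.326 -0.368
outer loop
vertex 4.305 3.406 1.896
vertex 3.864 1.659 2.402
vertex 3.805 2.76 1.285
endloop
endfacet
facet normal -0.490 -0.633 -0.599
outer loop
vertex 3.805 2.76 1.285
vertex 2.435 2.194 3.004
vertex 2.377 3.295 1.887
endloop
endfacet
facet normal -0.037 0.702 -0.712
outer loop
vertex 2.377 3.295 1.887
vertex 4.305 3.406 1.896
vertex 3.805 2.76 1.285
endloop
endfacet
facet normal 0.037 -0.702 0.712
outer loop
vertex 3.864 1.659 2.402
vertex 2.935 2.84 3.615
vertex 2.435 2.194 3.004
endloop
endfacet
facet normal 0.871 -0.326 -0.367
outer loop
vertex 4.363 2.305 3.013
vertex 3.864 1.659 2.402
vertex 4.305 3.406 1.896
endloop
endfacet
facet normal 0.037 -0.702 0.712
outer loop
vertex 4.363 2.305 3.013
vertex 2.935 2.84 3.615
vertex 3.864 1.659 2.402
endloop
endfacet
facet normal -0.871 0.327 0.367
outer loop
vertex 2.435 2.194 3.004
vertex 2.935 2.84 3.615
vertex 2.377 3.295 1.887
endloop
endfacet
facet normal -0.037 0.702 -0.712
outer loop
vertex 2.876 3.941 2.498
vertex 4.305 3.406 1.896
vertex 2.377 3.295 1.887
endloop
endfacet
facet normal -0.871 0.326 0.367
outer loop
vertex 2.377 3.295 1.887
vertex 2.935 2.84 3.615
vertex 2.876 3.941 2.498
endloop
endfacet
facet normal 0.490 0.634 0.599
outer loop
vertex 2.876 3.941 2.498
vertex 4.363 2.305 3.013
vertex 4.305 3.406 1.896
endloop
endfacet
facet normal 0.490 0.634 0.599
outer loop
vertex 2.935 2.84 3.615
vertex 4.363 2.305 3.013
vertex 2.876 3.941 2.498
endloop
endfacet
facet normal -0.198 0.256 -0.946
outer loop
vertex -2.839 -1.454 1.289
vertex -3.215 -2.004 1.219
vertex -3.401 -1.394 1.423
endloop
endfacet
facet normal 0.234 0.708 0.666
outer loop
vertex -2.839 -1.454 1.289
vertex -3.401 -1.394 1.423
vertex -3.005 -2.276 2.221
endloop
endfacet
facet normal -0.197 0.256 -0.946
outer loop
vertex -3.401 -1.394 1.423
vertex -3.215 -2.004 1.219
vertex -3.823 -1.793 1.403
endloop
endfacet
facet normal -0.474 0.464 0.748
outer loop
vertex -3.401 -1.394 1.423
vertex -3.823 -1.793 1.403
vertex -3.005 -2.276 2.221
endloop
endfacet
facet normal -0.197 0.257 -0.946
outer loop
vertex -3.823 -1.793 1.403
vertex -3.215 -2.004 1.219
vertex -3.787 -2.351 1.244
endloop
endfacet
facet normal -0.752 -0.225 0.619
outer loop
vertex -3.823 -1.793 1.403
vertex -3.787 -2.351 1.244
vertex -3.005 -2.276 2.221
endloop
endfacet
facet normal -0.197 0.257 -0.946
outer loop
vertex -3.787 -2.351 1.244
vertex -3.215 -2.004 1.219
vertex -3.32 -2.648 1.066
endloop
endfacet
facet normal -0.390 -0.840 0.377
outer loop
vertex -3.787 -2.351 1.244
vertex -3.32 -2.648 1.066
vertex -3.005 -2.276 2.221
endloop
endfacet
facet normal -0.198 0.257 -0.946
outer loop
vertex -3.32 -2.648 1.066
vertex -3.215 -2.004 1.219
vertex -2.774 -2.46 1.003
endloop
endfacet
facet normal 0.340 -0.918 0.203
outer loop
vertex -3.32 -2.648 1.066
vertex -2.774 -2.46 1.003
vertex -3.005 -2.276 2.221
endloop
endfacet
facet normal -0.198 0.257 -0.946
outer loop
vertex -2.774 -2.46 1.003
vertex -3.215 -2.004 1.219
vertex -2.559 -1.929 1.102
endloop
endfacet
facet normal 0.887 -0.402 0.229
outer loop
vertex -2.774 -2.46 1.003
vertex -2.559 -1.929 1.102
vertex -3.005 -2.276 2.221
endloop
endfacet
facet normal -0.198 0.256 -0.946
outer loop
vertex -2.559 -1.929 1.102
vertex -3.215 -2.004 1.219
vertex -2.839 -1.454 1.289
endloop
endfacet
facet normal 0.840 0.324 0.435
outer loop
vertex -2.559 -1.929 1.102
vertex -2.839 -1.454 1.289
vertex -3.005 -2.276 2.221
endloop
endfacet

endsolid


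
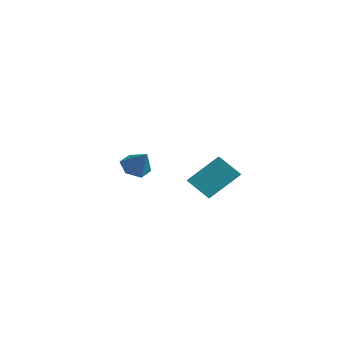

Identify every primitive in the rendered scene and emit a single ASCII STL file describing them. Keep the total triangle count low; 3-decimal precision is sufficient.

solid 
facet normal -0.662 0.023 -0.749
outer loop
vertex -2.04 -1.722 2.168
vertex -2.423 -2.335 2.488
vertex -2.623 -1.597 2.687
endloop
endfacet
facet normal 0.420 0.869 0.262
outer loop
vertex -2.04 -1.722 2.168
vertex -2.623 -1.597 2.687
vertex -1.537 -2.365 3.492
endloop
endfacet
facet normal -0.661 0.023 -0.750
outer loop
vertex -2.623 -1.597 2.687
vertex -2.423 -2.335 2.488
vertex -3.006 -2.209 3.006
endloop
endfacet
facet normal -0.209 0.552 0.808
outer loop
vertex -2.623 -1.597 2.687
vertex -3.006 -2.209 3.006
vertex -1.537 -2.365 3.492
endloop
endfacet
facet normal -0.661 0.023 -0.750
outer loop
vertex -3.006 -2.209 3.006
vertex -2.423 -2.335 2.488
vertex -2.806 -2.947 2.807
endloop
endfacet
facet normal -0.328 -0.328 0.886
outer loop
vertex -3.006 -2.209 3.006
vertex -2.806 -2.947 2.807
vertex -1.537 -2.365 3.492
endloop
endfacet
facet normal -0.661 0.023 -0.750
outer loop
vertex -2.806 -2.947 2.807
vertex -2.423 -2.335 2.488
vertex -2.223 -3.073 2.289
endloop
endfacet
facet normal 0.181 -0.889 0.420
outer loop
vertex -2.806 -2.947 2.807
vertex -2.223 -3.073 2.289
vertex -1.537 -2.365 3.492
endloop
endfacet
facet normal -0.661 0.023 -0.750
outer loop
vertex -2.223 -3.073 2.289
vertex -2.423 -2.335 2.488
vertex -1.84 -2.46 1.97
endloop
endfacet
facet normal 0.811 -0.572 -0.126
outer loop
vertex -2.223 -3.073 2.289
vertex -1.84 -2.46 1.97
vertex -1.537 -2.365 3.492
endloop
endfacet
facet normal -0.661 0.022 -0.750
outer loop
vertex -1.84 -2.46 1.97
vertex -2.423 -2.335 2.488
vertex -2.04 -1.722 2.168
endloop
endfacet
facet normal 0.930 0.307 -0.204
outer loop
vertex -1.84 -2.46 1.97
vertex -2.04 -1.722 2.168
vertex -1.537 -2.365 3.492
endloop
endfacet
facet normal -0.720 0.607 -0.336
outer loop
vertex 2.581 -1.718 4.275
vertex 3.441 -1.208 3.353
vertex 2.036 -3.057 3.027
endloop
endfacet
facet normal -0.632 -0.375 0.678
outer loop
vertex 2.979 -3.852 3.467
vertex 2.581 -1.718 4.275
vertex 2.036 -3.057 3.027
endloop
endfacet
facet normal -0.720 0.607 -0.336
outer loop
vertex 2.036 -3.057 3.027
vertex 3.441 -1.208 3.353
vertex 2.896 -2.547 2.105
endloop
endfacet
facet normal -0.286 -0.701 -0.654
outer loop
vertex 2.896 -2.547 2.105
vertex 2.979 -3.852 3.467
vertex 2.036 -3.057 3.027
endloop
endfacet
facet normal 0.286 0.701 0.654
outer loop
vertex 2.581 -1.718 4.275
vertex 4.384 -2.003 3.793
vertex 3.441 -1.208 3.353
endloop
endfacet
facet normal -0.632 -0.375 0.678
outer loop
vertex 3.524 -2.513 4.715
vertex 2.581 -1.718 4.275
vertex 2.979 -3.852 3.467
endloop
endfacet
facet normal 0.286 0.701 0.654
outer loop
vertex 3.524 -2.513 4.715
vertex 4.384 -2.003 3.793
vertex 2.581 -1.718 4.275
endloop
endfacet
facet normal 0.632 0.375 -0.678
outer loop
vertex 3.441 -1.208 3.353
vertex 4.384 -2.003 3.793
vertex 2.896 -2.547 2.105
endloop
endfacet
facet normal -0.286 -0.701 -0.654
outer loop
vertex 3.839 -3.342 2.545
vertex 2.979 -3.852 3.467
vertex 2.896 -2.547 2.105
endloop
endfacet
facet normal 0.632 0.375 -0.678
outer loop
vertex 2.896 -2.547 2.105
vertex 4.384 -2.003 3.793
vertex 3.839 -3.342 2.545
endloop
endfacet
facet normal 0.720 -0.607 0.336
outer loop
vertex 3.839 -3.342 2.545
vertex 3.524 -2.513 4.715
vertex 2.979 -3.852 3.467
endloop
endfacet
facet normal 0.720 -0.607 0.336
outer loop
vertex 4.384 -2.003 3.793
vertex 3.524 -2.513 4.715
vertex 3.839 -3.342 2.545
endloop
endfacet

endsolid


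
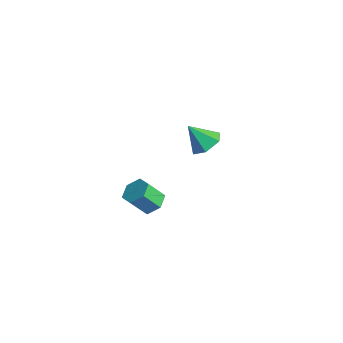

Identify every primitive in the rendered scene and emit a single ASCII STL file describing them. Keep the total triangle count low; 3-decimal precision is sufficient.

solid 
facet normal 0.430 0.442 -0.787
outer loop
vertex -1.607 3.237 -3.927
vertex -2.4 3.821 -4.032
vertex -1.646 4.109 -3.459
endloop
endfacet
facet normal 0.599 -0.358 0.716
outer loop
vertex -1.607 3.237 -3.927
vertex -1.646 4.109 -3.459
vertex -3.1 3.099 -2.748
endloop
endfacet
facet normal 0.429 0.443 -0.787
outer loop
vertex -1.646 4.109 -3.459
vertex -2.4 3.821 -4.032
vertex -2.439 4.692 -3.563
endloop
endfacet
facet normal 0.170 0.392 0.904
outer loop
vertex -1.646 4.109 -3.459
vertex -2.439 4.692 -3.563
vertex -3.1 3.099 -2.748
endloop
endfacet
facet normal 0.429 0.443 -0.787
outer loop
vertex -2.439 4.692 -3.563
vertex -2.4 3.821 -4.032
vertex -3.193 4.404 -4.136
endloop
endfacet
facet normal -0.629 0.545 0.554
outer loop
vertex -2.439 4.692 -3.563
vertex -3.193 4.404 -4.136
vertex -3.1 3.099 -2.748
endloop
endfacet
facet normal 0.429 0.443 -0.787
outer loop
vertex -3.193 4.404 -4.136
vertex -2.4 3.821 -4.032
vertex -3.154 3.532 -4.605
endloop
endfacet
facet normal -0.998 -0.054 0.017
outer loop
vertex -3.193 4.404 -4.136
vertex -3.154 3.532 -4.605
vertex -3.1 3.099 -2.748
endloop
endfacet
facet normal 0.429 0.442 -0.788
outer loop
vertex -3.154 3.532 -4.605
vertex -2.4 3.821 -4.032
vertex -2.361 2.949 -4.5
endloop
endfacet
facet normal -0.569 -0.804 -0.171
outer loop
vertex -3.154 3.532 -4.605
vertex -2.361 2.949 -4.5
vertex -3.1 3.099 -2.748
endloop
endfacet
facet normal 0.430 0.442 -0.787
outer loop
vertex -2.361 2.949 -4.5
vertex -2.4 3.821 -4.032
vertex -1.607 3.237 -3.927
endloop
endfacet
facet normal 0.230 -0.957 0.179
outer loop
vertex -2.361 2.949 -4.5
vertex -1.607 3.237 -3.927
vertex -3.1 3.099 -2.748
endloop
endfacet
facet normal 0.175 0.586 -0.791
outer loop
vertex 2.573 -3.0 -3.017
vertex 2.101 -2.426 -2.696
vertex 2.893 -2.438 -2.53
endloop
endfacet
facet normal 0.902 -0.418 -0.110
outer loop
vertex 2.573 -3.0 -3.017
vertex 2.893 -2.438 -2.53
vertex 2.331 -3.809 -1.926
endloop
endfacet
facet normal 0.901 -0.418 -0.111
outer loop
vertex 2.331 -3.809 -1.926
vertex 2.893 -2.438 -2.53
vertex 2.652 -3.247 -1.438
endloop
endfacet
facet normal -0.175 -0.587 0.791
outer loop
vertex 2.331 -3.809 -1.926
vertex 2.652 -3.247 -1.438
vertex 1.859 -3.234 -1.604
endloop
endfacet
facet normal 0.175 0.586 -0.791
outer loop
vertex 2.893 -2.438 -2.53
vertex 2.101 -2.426 -2.696
vertex 2.421 -1.864 -2.209
endloop
endfacet
facet normal 0.793 0.392 0.466
outer loop
vertex 2.893 -2.438 -2.53
vertex 2.421 -1.864 -2.209
vertex 2.652 -3.247 -1.438
endloop
endfacet
facet normal 0.793 0.392 0.466
outer loop
vertex 2.652 -3.247 -1.438
vertex 2.421 -1.864 -2.209
vertex 2.18 -2.673 -1.117
endloop
endfacet
facet normal -0.175 -0.586 0.791
outer loop
vertex 2.652 -3.247 -1.438
vertex 2.18 -2.673 -1.117
vertex 1.859 -3.234 -1.604
endloop
endfacet
facet normal 0.174 0.586 -0.791
outer loop
vertex 2.421 -1.864 -2.209
vertex 2.101 -2.426 -2.696
vertex 1.629 -1.851 -2.374
endloop
endfacet
facet normal -0.107 0.810 0.577
outer loop
vertex 2.421 -1.864 -2.209
vertex 1.629 -1.851 -2.374
vertex 2.18 -2.673 -1.117
endloop
endfacet
facet normal -0.107 0.810 0.577
outer loop
vertex 2.18 -2.673 -1.117
vertex 1.629 -1.851 -2.374
vertex 1.387 -2.66 -1.283
endloop
endfacet
facet normal -0.175 -0.586 0.791
outer loop
vertex 2.18 -2.673 -1.117
vertex 1.387 -2.66 -1.283
vertex 1.859 -3.234 -1.604
endloop
endfacet
facet normal 0.175 0.587 -0.791
outer loop
vertex 1.629 -1.851 -2.374
vertex 2.101 -2.426 -2.696
vertex 1.308 -2.413 -2.862
endloop
endfacet
facet normal -0.901 0.419 0.111
outer loop
vertex 1.629 -1.851 -2.374
vertex 1.308 -2.413 -2.862
vertex 1.387 -2.66 -1.283
endloop
endfacet
facet normal -0.902 0.418 0.110
outer loop
vertex 1.387 -2.66 -1.283
vertex 1.308 -2.413 -2.862
vertex 1.067 -3.222 -1.77
endloop
endfacet
facet normal -0.175 -0.586 0.791
outer loop
vertex 1.387 -2.66 -1.283
vertex 1.067 -3.222 -1.77
vertex 1.859 -3.234 -1.604
endloop
endfacet
facet normal 0.175 0.586 -0.791
outer loop
vertex 1.308 -2.413 -2.862
vertex 2.101 -2.426 -2.696
vertex 1.78 -2.987 -3.183
endloop
endfacet
facet normal -0.793 -0.392 -0.466
outer loop
vertex 1.308 -2.413 -2.862
vertex 1.78 -2.987 -3.183
vertex 1.067 -3.222 -1.77
endloop
endfacet
facet normal -0.793 -0.392 -0.466
outer loop
vertex 1.067 -3.222 -1.77
vertex 1.78 -2.987 -3.183
vertex 1.539 -3.796 -2.091
endloop
endfacet
facet normal -0.175 -0.586 0.791
outer loop
vertex 1.067 -3.222 -1.77
vertex 1.539 -3.796 -2.091
vertex 1.859 -3.234 -1.604
endloop
endfacet
facet normal 0.175 0.586 -0.791
outer loop
vertex 1.78 -2.987 -3.183
vertex 2.101 -2.426 -2.696
vertex 2.573 -3.0 -3.017
endloop
endfacet
facet normal 0.107 -0.810 -0.576
outer loop
vertex 1.78 -2.987 -3.183
vertex 2.573 -3.0 -3.017
vertex 1.539 -3.796 -2.091
endloop
endfacet
facet normal 0.107 -0.810 -0.577
outer loop
vertex 1.539 -3.796 -2.091
vertex 2.573 -3.0 -3.017
vertex 2.331 -3.809 -1.926
endloop
endfacet
facet normal -0.174 -0.586 0.791
outer loop
vertex 1.539 -3.796 -2.091
vertex 2.331 -3.809 -1.926
vertex 1.859 -3.234 -1.604
endloop
endfacet

endsolid


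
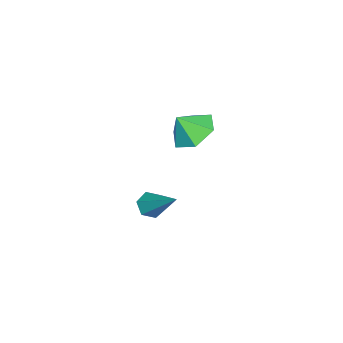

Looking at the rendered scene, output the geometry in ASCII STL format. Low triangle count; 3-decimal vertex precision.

solid 
facet normal -0.342 0.484 -0.805
outer loop
vertex 4.063 0.768 2.786
vertex 3.183 0.354 2.911
vertex 3.387 1.211 3.34
endloop
endfacet
facet normal 0.714 0.294 0.636
outer loop
vertex 4.063 0.768 2.786
vertex 3.387 1.211 3.34
vertex 3.557 -0.174 3.789
endloop
endfacet
facet normal -0.342 0.484 -0.805
outer loop
vertex 3.387 1.211 3.34
vertex 3.183 0.354 2.911
vertex 2.507 0.797 3.465
endloop
endfacet
facet normal -0.009 0.307 0.952
outer loop
vertex 3.387 1.211 3.34
vertex 2.507 0.797 3.465
vertex 3.557 -0.174 3.789
endloop
endfacet
facet normal -0.343 0.484 -0.805
outer loop
vertex 2.507 0.797 3.465
vertex 3.183 0.354 2.911
vertex 2.304 -0.06 3.036
endloop
endfacet
facet normal -0.513 -0.284 0.810
outer loop
vertex 2.507 0.797 3.465
vertex 2.304 -0.06 3.036
vertex 3.557 -0.174 3.789
endloop
endfacet
facet normal -0.342 0.484 -0.805
outer loop
vertex 2.304 -0.06 3.036
vertex 3.183 0.354 2.911
vertex 2.98 -0.504 2.482
endloop
endfacet
facet normal -0.293 -0.888 0.354
outer loop
vertex 2.304 -0.06 3.036
vertex 2.98 -0.504 2.482
vertex 3.557 -0.174 3.789
endloop
endfacet
facet normal -0.342 0.484 -0.806
outer loop
vertex 2.98 -0.504 2.482
vertex 3.183 0.354 2.911
vertex 3.86 -0.09 2.357
endloop
endfacet
facet normal 0.430 -0.902 0.038
outer loop
vertex 2.98 -0.504 2.482
vertex 3.86 -0.09 2.357
vertex 3.557 -0.174 3.789
endloop
endfacet
facet normal -0.342 0.484 -0.806
outer loop
vertex 3.86 -0.09 2.357
vertex 3.183 0.354 2.911
vertex 4.063 0.768 2.786
endloop
endfacet
facet normal 0.934 -0.311 0.179
outer loop
vertex 3.86 -0.09 2.357
vertex 4.063 0.768 2.786
vertex 3.557 -0.174 3.789
endloop
endfacet
facet normal -0.389 -0.649 -0.654
outer loop
vertex 3.322 -1.093 -2.433
vertex 3.052 -1.401 -1.967
vertex 2.751 -0.937 -2.248
endloop
endfacet
facet normal 0.068 0.857 -0.511
outer loop
vertex 3.322 -1.093 -2.433
vertex 2.751 -0.937 -2.248
vertex 3.868 -0.039 -0.593
endloop
endfacet
facet normal -0.388 -0.648 -0.655
outer loop
vertex 2.751 -0.937 -2.248
vertex 3.052 -1.401 -1.967
vertex 2.481 -1.245 -1.783
endloop
endfacet
facet normal -0.690 0.719 0.076
outer loop
vertex 2.751 -0.937 -2.248
vertex 2.481 -1.245 -1.783
vertex 3.868 -0.039 -0.593
endloop
endfacet
facet normal -0.388 -0.648 -0.655
outer loop
vertex 2.481 -1.245 -1.783
vertex 3.052 -1.401 -1.967
vertex 2.782 -1.709 -1.502
endloop
endfacet
facet normal -0.663 0.023 0.749
outer loop
vertex 2.481 -1.245 -1.783
vertex 2.782 -1.709 -1.502
vertex 3.868 -0.039 -0.593
endloop
endfacet
facet normal -0.389 -0.648 -0.655
outer loop
vertex 2.782 -1.709 -1.502
vertex 3.052 -1.401 -1.967
vertex 3.353 -1.865 -1.687
endloop
endfacet
facet normal 0.124 -0.536 0.835
outer loop
vertex 2.782 -1.709 -1.502
vertex 3.353 -1.865 -1.687
vertex 3.868 -0.039 -0.593
endloop
endfacet
facet normal -0.389 -0.648 -0.655
outer loop
vertex 3.353 -1.865 -1.687
vertex 3.052 -1.401 -1.967
vertex 3.623 -1.557 -2.152
endloop
endfacet
facet normal 0.883 -0.398 0.249
outer loop
vertex 3.353 -1.865 -1.687
vertex 3.623 -1.557 -2.152
vertex 3.868 -0.039 -0.593
endloop
endfacet
facet normal -0.389 -0.649 -0.654
outer loop
vertex 3.623 -1.557 -2.152
vertex 3.052 -1.401 -1.967
vertex 3.322 -1.093 -2.433
endloop
endfacet
facet normal 0.855 0.298 -0.424
outer loop
vertex 3.623 -1.557 -2.152
vertex 3.322 -1.093 -2.433
vertex 3.868 -0.039 -0.593
endloop
endfacet

endsolid


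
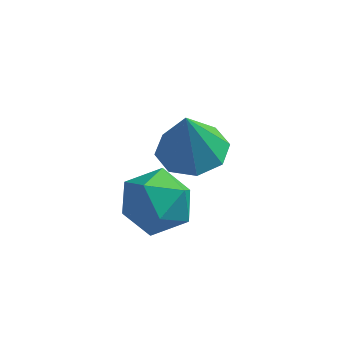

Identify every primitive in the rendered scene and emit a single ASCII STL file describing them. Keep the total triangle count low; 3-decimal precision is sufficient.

solid 
facet normal 0.077 0.164 -0.984
outer loop
vertex 1.213 4.06 -1.808
vertex 0.282 3.781 -1.927
vertex 0.733 4.633 -1.75
endloop
endfacet
facet normal 0.627 0.462 0.627
outer loop
vertex 1.213 4.06 -1.808
vertex 0.733 4.633 -1.75
vertex 0.158 3.519 -0.353
endloop
endfacet
facet normal 0.077 0.164 -0.984
outer loop
vertex 0.733 4.633 -1.75
vertex 0.282 3.781 -1.927
vertex -0.012 4.706 -1.796
endloop
endfacet
facet normal 0.037 0.774 0.632
outer loop
vertex 0.733 4.633 -1.75
vertex -0.012 4.706 -1.796
vertex 0.158 3.519 -0.353
endloop
endfacet
facet normal 0.077 0.164 -0.983
outer loop
vertex -0.012 4.706 -1.796
vertex 0.282 3.781 -1.927
vertex -0.585 4.238 -1.919
endloop
endfacet
facet normal -0.596 0.584 0.551
outer loop
vertex -0.012 4.706 -1.796
vertex -0.585 4.238 -1.919
vertex 0.158 3.519 -0.353
endloop
endfacet
facet normal 0.077 0.163 -0.984
outer loop
vertex -0.585 4.238 -1.919
vertex 0.282 3.781 -1.927
vertex -0.65 3.502 -2.046
endloop
endfacet
facet normal -0.902 0.005 0.431
outer loop
vertex -0.585 4.238 -1.919
vertex -0.65 3.502 -2.046
vertex 0.158 3.519 -0.353
endloop
endfacet
facet normal 0.077 0.164 -0.984
outer loop
vertex -0.65 3.502 -2.046
vertex 0.282 3.781 -1.927
vertex -0.169 2.929 -2.104
endloop
endfacet
facet normal -0.703 -0.624 0.342
outer loop
vertex -0.65 3.502 -2.046
vertex -0.169 2.929 -2.104
vertex 0.158 3.519 -0.353
endloop
endfacet
facet normal 0.077 0.164 -0.984
outer loop
vertex -0.169 2.929 -2.104
vertex 0.282 3.781 -1.927
vertex 0.576 2.855 -2.058
endloop
endfacet
facet normal -0.114 -0.935 0.336
outer loop
vertex -0.169 2.929 -2.104
vertex 0.576 2.855 -2.058
vertex 0.158 3.519 -0.353
endloop
endfacet
facet normal 0.077 0.164 -0.983
outer loop
vertex 0.576 2.855 -2.058
vertex 0.282 3.781 -1.927
vertex 1.148 3.324 -1.935
endloop
endfacet
facet normal 0.521 -0.745 0.418
outer loop
vertex 0.576 2.855 -2.058
vertex 1.148 3.324 -1.935
vertex 0.158 3.519 -0.353
endloop
endfacet
facet normal 0.077 0.163 -0.984
outer loop
vertex 1.148 3.324 -1.935
vertex 0.282 3.781 -1.927
vertex 1.213 4.06 -1.808
endloop
endfacet
facet normal 0.827 -0.166 0.538
outer loop
vertex 1.148 3.324 -1.935
vertex 1.213 4.06 -1.808
vertex 0.158 3.519 -0.353
endloop
endfacet
facet normal -0.480 0.321 0.816
outer loop
vertex -1.041 1.729 -1.474
vertex -0.432 1.142 -0.885
vertex -0.157 2.111 -1.105
endloop
endfacet
facet normal -0.482 0.821 0.306
outer loop
vertex -1.041 1.729 -1.474
vertex -0.157 2.111 -1.105
vertex -0.438 2.308 -2.077
endloop
endfacet
facet normal -0.794 0.543 -0.273
outer loop
vertex -1.041 1.729 -1.474
vertex -0.438 2.308 -2.077
vertex -0.886 1.462 -2.457
endloop
endfacet
facet normal -0.984 -0.127 -0.121
outer loop
vertex -1.041 1.729 -1.474
vertex -0.886 1.462 -2.457
vertex -0.883 0.741 -1.72
endloop
endfacet
facet normal -0.790 -0.264 0.553
outer loop
vertex -1.041 1.729 -1.474
vertex -0.883 0.741 -1.72
vertex -0.432 1.142 -0.885
endloop
endfacet
facet normal 0.196 0.971 0.140
outer loop
vertex -0.438 2.308 -2.077
vertex -0.157 2.111 -1.105
vertex 0.543 2.079 -1.86
endloop
endfacet
facet normal 0.199 0.163 0.966
outer loop
vertex -0.157 2.111 -1.105
vertex -0.432 1.142 -0.885
vertex 0.546 1.358 -1.123
endloop
endfacet
facet normal -0.303 -0.785 0.541
outer loop
vertex -0.432 1.142 -0.885
vertex -0.883 0.741 -1.72
vertex 0.098 0.512 -1.503
endloop
endfacet
facet normal -0.618 -0.563 -0.549
outer loop
vertex -0.883 0.741 -1.72
vertex -0.886 1.462 -2.457
vertex -0.183 0.709 -2.475
endloop
endfacet
facet normal -0.309 0.521 -0.796
outer loop
vertex -0.886 1.462 -2.457
vertex -0.438 2.308 -2.077
vertex 0.092 1.678 -2.695
endloop
endfacet
facet normal 0.984 0.127 0.121
outer loop
vertex 0.701 1.091 -2.106
vertex 0.543 2.079 -1.86
vertex 0.546 1.358 -1.123
endloop
endfacet
facet normal 0.794 -0.543 0.273
outer loop
vertex 0.701 1.091 -2.106
vertex 0.546 1.358 -1.123
vertex 0.098 0.512 -1.503
endloop
endfacet
facet normal 0.482 -0.821 -0.306
outer loop
vertex 0.701 1.091 -2.106
vertex 0.098 0.512 -1.503
vertex -0.183 0.709 -2.475
endloop
endfacet
facet normal 0.480 -0.321 -0.816
outer loop
vertex 0.701 1.091 -2.106
vertex -0.183 0.709 -2.475
vertex 0.092 1.678 -2.695
endloop
endfacet
facet normal 0.790 0.264 -0.553
outer loop
vertex 0.701 1.091 -2.106
vertex 0.092 1.678 -2.695
vertex 0.543 2.079 -1.86
endloop
endfacet
facet normal 0.618 0.563 0.549
outer loop
vertex 0.546 1.358 -1.123
vertex 0.543 2.079 -1.86
vertex -0.157 2.111 -1.105
endloop
endfacet
facet normal 0.309 -0.521 0.796
outer loop
vertex 0.098 0.512 -1.503
vertex 0.546 1.358 -1.123
vertex -0.432 1.142 -0.885
endloop
endfacet
facet normal -0.196 -0.971 -0.140
outer loop
vertex -0.183 0.709 -2.475
vertex 0.098 0.512 -1.503
vertex -0.883 0.741 -1.72
endloop
endfacet
facet normal -0.199 -0.163 -0.966
outer loop
vertex 0.092 1.678 -2.695
vertex -0.183 0.709 -2.475
vertex -0.886 1.462 -2.457
endloop
endfacet
facet normal 0.303 0.785 -0.541
outer loop
vertex 0.543 2.079 -1.86
vertex 0.092 1.678 -2.695
vertex -0.438 2.308 -2.077
endloop
endfacet

endsolid


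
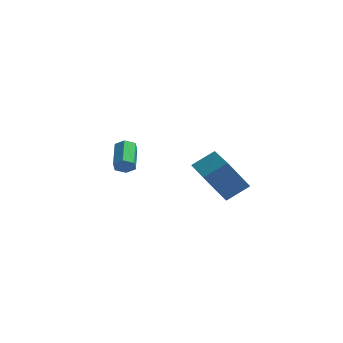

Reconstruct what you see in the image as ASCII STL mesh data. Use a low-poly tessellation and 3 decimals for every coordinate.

solid 
facet normal -0.550 -0.627 -0.552
outer loop
vertex 2.235 1.479 1.46
vertex 0.66 2.994 1.308
vertex 3.06 2.176 -0.152
endloop
endfacet
facet normal 0.719 -0.691 0.069
outer loop
vertex 3.84 3.066 0.632
vertex 2.235 1.479 1.46
vertex 3.06 2.176 -0.152
endloop
endfacet
facet normal -0.550 -0.627 -0.552
outer loop
vertex 3.06 2.176 -0.152
vertex 0.66 2.994 1.308
vertex 1.485 3.69 -0.304
endloop
endfacet
facet normal 0.425 0.359 -0.831
outer loop
vertex 1.485 3.69 -0.304
vertex 3.84 3.066 0.632
vertex 3.06 2.176 -0.152
endloop
endfacet
facet normal -0.425 -0.359 0.831
outer loop
vertex 2.235 1.479 1.46
vertex 1.44 3.884 2.092
vertex 0.66 2.994 1.308
endloop
endfacet
facet normal 0.719 -0.691 0.070
outer loop
vertex 3.015 2.37 2.244
vertex 2.235 1.479 1.46
vertex 3.84 3.066 0.632
endloop
endfacet
facet normal -0.425 -0.359 0.831
outer loop
vertex 3.015 2.37 2.244
vertex 1.44 3.884 2.092
vertex 2.235 1.479 1.46
endloop
endfacet
facet normal -0.719 0.691 -0.069
outer loop
vertex 0.66 2.994 1.308
vertex 1.44 3.884 2.092
vertex 1.485 3.69 -0.304
endloop
endfacet
facet normal 0.425 0.359 -0.831
outer loop
vertex 2.265 4.581 0.48
vertex 3.84 3.066 0.632
vertex 1.485 3.69 -0.304
endloop
endfacet
facet normal -0.720 0.691 -0.069
outer loop
vertex 1.485 3.69 -0.304
vertex 1.44 3.884 2.092
vertex 2.265 4.581 0.48
endloop
endfacet
facet normal 0.550 0.627 0.552
outer loop
vertex 2.265 4.581 0.48
vertex 3.015 2.37 2.244
vertex 3.84 3.066 0.632
endloop
endfacet
facet normal 0.549 0.627 0.552
outer loop
vertex 1.44 3.884 2.092
vertex 3.015 2.37 2.244
vertex 2.265 4.581 0.48
endloop
endfacet
facet normal 0.443 -0.786 -0.430
outer loop
vertex -2.544 2.915 0.731
vertex -3.042 2.808 0.413
vertex -2.616 3.169 0.192
endloop
endfacet
facet normal 0.888 0.450 0.094
outer loop
vertex -2.544 2.915 0.731
vertex -2.616 3.169 0.192
vertex -3.281 4.22 1.445
endloop
endfacet
facet normal 0.888 0.450 0.094
outer loop
vertex -3.281 4.22 1.445
vertex -2.616 3.169 0.192
vertex -3.353 4.474 0.906
endloop
endfacet
facet normal -0.446 0.785 0.430
outer loop
vertex -3.281 4.22 1.445
vertex -3.353 4.474 0.906
vertex -3.778 4.112 1.127
endloop
endfacet
facet normal 0.444 -0.787 -0.429
outer loop
vertex -2.616 3.169 0.192
vertex -3.042 2.808 0.413
vertex -3.114 3.061 -0.126
endloop
endfacet
facet normal 0.339 0.592 -0.732
outer loop
vertex -2.616 3.169 0.192
vertex -3.114 3.061 -0.126
vertex -3.353 4.474 0.906
endloop
endfacet
facet normal 0.339 0.592 -0.732
outer loop
vertex -3.353 4.474 0.906
vertex -3.114 3.061 -0.126
vertex -3.851 4.366 0.588
endloop
endfacet
facet normal -0.445 0.785 0.430
outer loop
vertex -3.353 4.474 0.906
vertex -3.851 4.366 0.588
vertex -3.778 4.112 1.127
endloop
endfacet
facet normal 0.445 -0.786 -0.429
outer loop
vertex -3.114 3.061 -0.126
vertex -3.042 2.808 0.413
vertex -3.539 2.7 0.095
endloop
endfacet
facet normal -0.548 0.141 -0.824
outer loop
vertex -3.114 3.061 -0.126
vertex -3.539 2.7 0.095
vertex -3.851 4.366 0.588
endloop
endfacet
facet normal -0.548 0.141 -0.824
outer loop
vertex -3.851 4.366 0.588
vertex -3.539 2.7 0.095
vertex -4.276 4.005 0.809
endloop
endfacet
facet normal -0.444 0.786 0.430
outer loop
vertex -3.851 4.366 0.588
vertex -4.276 4.005 0.809
vertex -3.778 4.112 1.127
endloop
endfacet
facet normal 0.446 -0.785 -0.430
outer loop
vertex -3.539 2.7 0.095
vertex -3.042 2.808 0.413
vertex -3.467 2.446 0.634
endloop
endfacet
facet normal -0.888 -0.450 -0.094
outer loop
vertex -3.539 2.7 0.095
vertex -3.467 2.446 0.634
vertex -4.276 4.005 0.809
endloop
endfacet
facet normal -0.888 -0.450 -0.094
outer loop
vertex -4.276 4.005 0.809
vertex -3.467 2.446 0.634
vertex -4.204 3.751 1.348
endloop
endfacet
facet normal -0.443 0.786 0.430
outer loop
vertex -4.276 4.005 0.809
vertex -4.204 3.751 1.348
vertex -3.778 4.112 1.127
endloop
endfacet
facet normal 0.445 -0.785 -0.430
outer loop
vertex -3.467 2.446 0.634
vertex -3.042 2.808 0.413
vertex -2.969 2.554 0.952
endloop
endfacet
facet normal -0.339 -0.592 0.732
outer loop
vertex -3.467 2.446 0.634
vertex -2.969 2.554 0.952
vertex -4.204 3.751 1.348
endloop
endfacet
facet normal -0.339 -0.592 0.732
outer loop
vertex -4.204 3.751 1.348
vertex -2.969 2.554 0.952
vertex -3.706 3.859 1.666
endloop
endfacet
facet normal -0.444 0.787 0.429
outer loop
vertex -4.204 3.751 1.348
vertex -3.706 3.859 1.666
vertex -3.778 4.112 1.127
endloop
endfacet
facet normal 0.444 -0.786 -0.430
outer loop
vertex -2.969 2.554 0.952
vertex -3.042 2.808 0.413
vertex -2.544 2.915 0.731
endloop
endfacet
facet normal 0.548 -0.141 0.824
outer loop
vertex -2.969 2.554 0.952
vertex -2.544 2.915 0.731
vertex -3.706 3.859 1.666
endloop
endfacet
facet normal 0.548 -0.141 0.824
outer loop
vertex -3.706 3.859 1.666
vertex -2.544 2.915 0.731
vertex -3.281 4.22 1.445
endloop
endfacet
facet normal -0.445 0.786 0.429
outer loop
vertex -3.706 3.859 1.666
vertex -3.281 4.22 1.445
vertex -3.778 4.112 1.127
endloop
endfacet

endsolid
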